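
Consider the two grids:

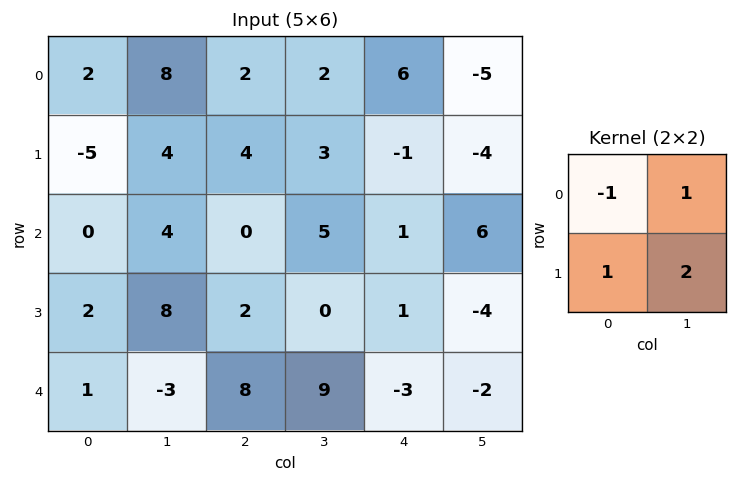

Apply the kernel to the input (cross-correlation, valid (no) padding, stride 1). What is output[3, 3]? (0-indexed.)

4

The receptive field on the input at this output position is [0 1 / 9 -3]. Elementwise product with the kernel and sum: 0·-1 + 1·1 + 9·1 + -3·2.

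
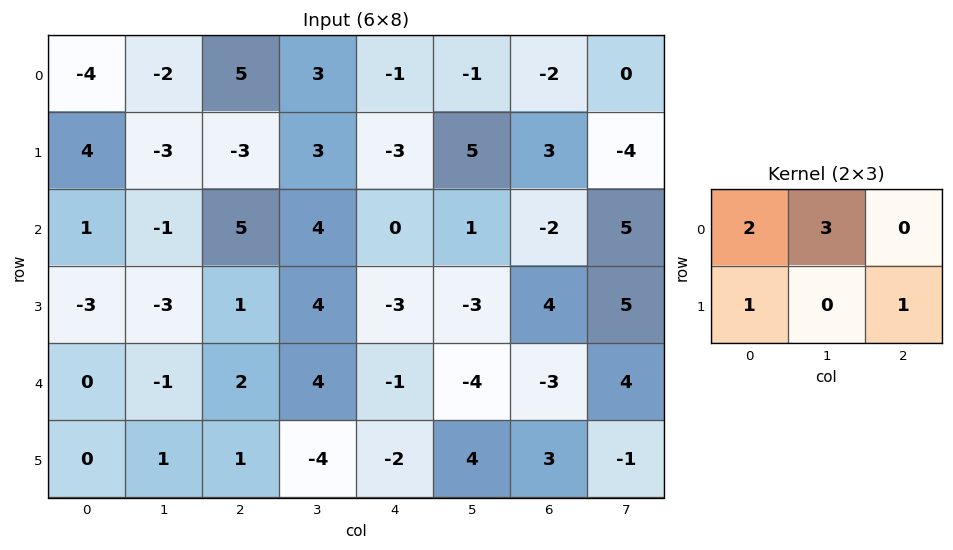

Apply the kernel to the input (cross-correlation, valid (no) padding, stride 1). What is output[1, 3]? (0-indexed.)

2

The receptive field on the input at this output position is [3 -3 5 / 4 0 1]. Elementwise product with the kernel and sum: 3·2 + -3·3 + 4·1 + 1·1.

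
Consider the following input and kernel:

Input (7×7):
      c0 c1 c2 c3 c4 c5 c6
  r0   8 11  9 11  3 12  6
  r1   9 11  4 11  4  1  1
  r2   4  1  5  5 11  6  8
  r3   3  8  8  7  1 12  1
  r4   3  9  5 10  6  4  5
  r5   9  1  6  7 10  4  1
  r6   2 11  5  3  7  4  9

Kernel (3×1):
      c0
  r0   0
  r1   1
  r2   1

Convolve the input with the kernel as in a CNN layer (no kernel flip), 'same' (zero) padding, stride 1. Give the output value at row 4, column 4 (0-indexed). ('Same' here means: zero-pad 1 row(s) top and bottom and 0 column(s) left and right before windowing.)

16

The receptive field on the zero-padded input at this output position is [1 / 6 / 10]. Elementwise product with the kernel and sum: 6·1 + 10·1.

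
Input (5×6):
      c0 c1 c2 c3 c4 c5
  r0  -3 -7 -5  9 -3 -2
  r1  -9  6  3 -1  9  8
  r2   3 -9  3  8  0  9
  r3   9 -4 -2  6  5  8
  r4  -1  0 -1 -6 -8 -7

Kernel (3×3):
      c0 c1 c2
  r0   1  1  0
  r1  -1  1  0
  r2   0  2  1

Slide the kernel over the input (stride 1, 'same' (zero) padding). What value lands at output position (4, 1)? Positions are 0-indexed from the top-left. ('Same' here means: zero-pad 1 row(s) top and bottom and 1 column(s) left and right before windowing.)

The receptive field on the zero-padded input at this output position is [9 -4 -2 / -1 0 -1 / 0 0 0]. Elementwise product with the kernel and sum: 9·1 + -4·1 + -1·-1 + 0·1 + 0·2 + 0·1.

6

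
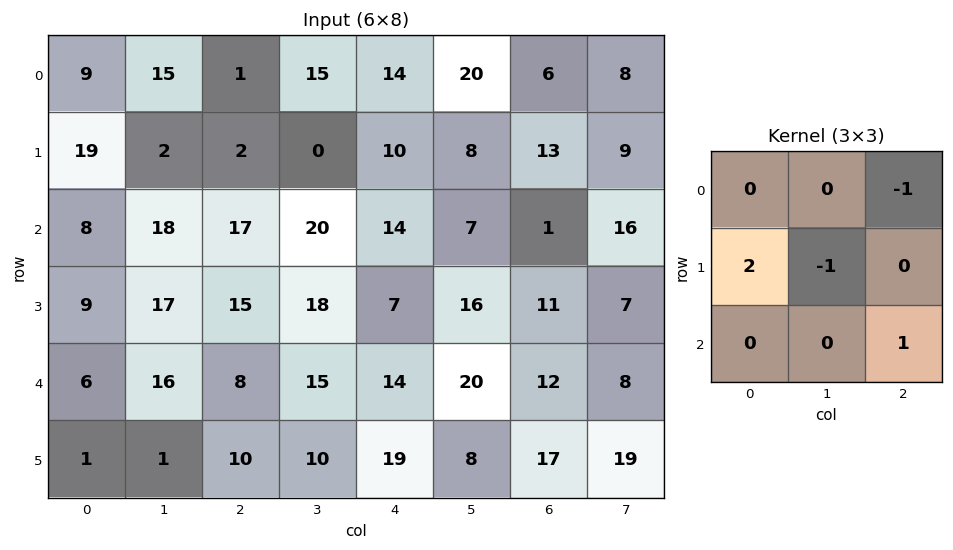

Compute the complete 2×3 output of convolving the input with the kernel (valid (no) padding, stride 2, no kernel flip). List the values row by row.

52 4 7
-8 12 9

Output[0,0]: The receptive field on the input at this output position is [9 15 1 / 19 2 2 / 8 18 17]. Elementwise product with the kernel and sum: 1·-1 + 19·2 + 2·-1 + 17·1.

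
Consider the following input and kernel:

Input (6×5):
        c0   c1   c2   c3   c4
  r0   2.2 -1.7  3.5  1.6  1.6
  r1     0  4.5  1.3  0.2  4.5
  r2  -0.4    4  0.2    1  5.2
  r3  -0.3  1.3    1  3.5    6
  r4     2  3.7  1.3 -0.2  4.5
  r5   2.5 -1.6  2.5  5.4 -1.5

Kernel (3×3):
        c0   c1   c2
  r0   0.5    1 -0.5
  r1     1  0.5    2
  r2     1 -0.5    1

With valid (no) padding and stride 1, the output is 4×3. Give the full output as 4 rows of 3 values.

0.3 12.3 17.85
5.9 13.85 14.95
7.5 13.35 19.15
12.9 6.4 9.5

Output[0,0]: The receptive field on the input at this output position is [2.2 -1.7 3.5 / 0 4.5 1.3 / -0.4 4 0.2]. Elementwise product with the kernel and sum: 2.2·0.5 + -1.7·1 + 3.5·-0.5 + 0·1 + 4.5·0.5 + 1.3·2 + -0.4·1 + 4·-0.5 + 0.2·1.
Output[0,1]: The receptive field on the input at this output position is [-1.7 3.5 1.6 / 4.5 1.3 0.2 / 4 0.2 1]. Elementwise product with the kernel and sum: -1.7·0.5 + 3.5·1 + 1.6·-0.5 + 4.5·1 + 1.3·0.5 + 0.2·2 + 4·1 + 0.2·-0.5 + 1·1.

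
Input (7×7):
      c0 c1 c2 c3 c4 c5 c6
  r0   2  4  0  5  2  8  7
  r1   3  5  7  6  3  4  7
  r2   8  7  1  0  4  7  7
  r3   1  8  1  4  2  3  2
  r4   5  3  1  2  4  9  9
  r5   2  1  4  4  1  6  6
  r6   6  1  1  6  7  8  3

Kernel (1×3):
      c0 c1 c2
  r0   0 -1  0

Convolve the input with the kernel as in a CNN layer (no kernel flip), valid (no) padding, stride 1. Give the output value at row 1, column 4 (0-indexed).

The receptive field on the input at this output position is [3 4 7]. Elementwise product with the kernel and sum: 4·-1.

-4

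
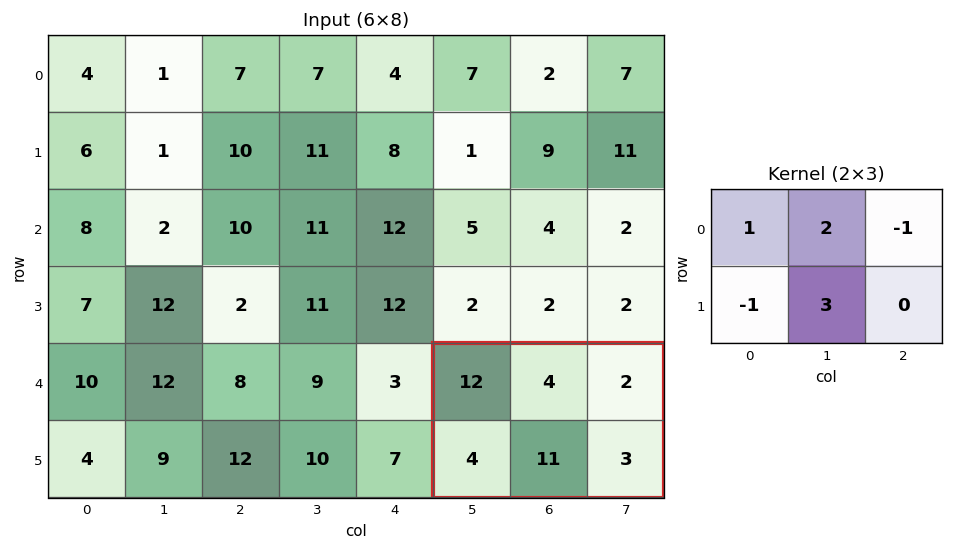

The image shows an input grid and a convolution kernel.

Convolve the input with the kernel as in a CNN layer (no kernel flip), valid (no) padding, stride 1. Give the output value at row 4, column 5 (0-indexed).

The receptive field on the input at this output position is [12 4 2 / 4 11 3]. Elementwise product with the kernel and sum: 12·1 + 4·2 + 2·-1 + 4·-1 + 11·3.

47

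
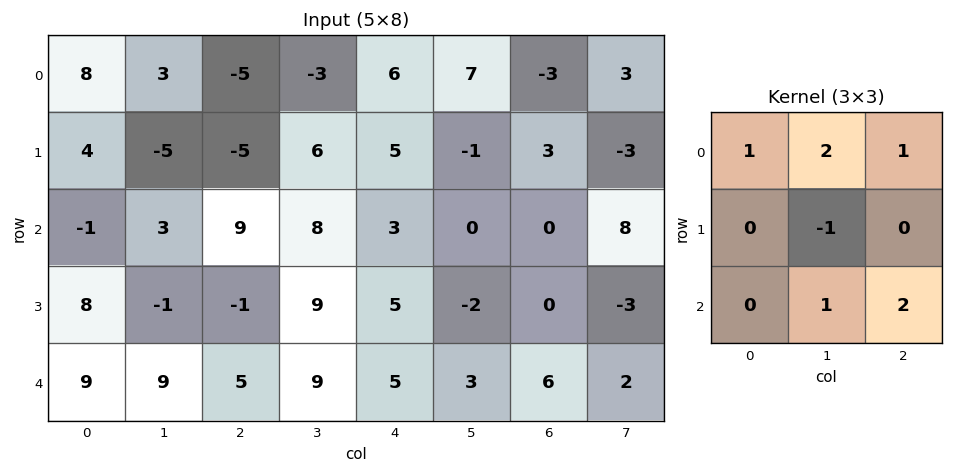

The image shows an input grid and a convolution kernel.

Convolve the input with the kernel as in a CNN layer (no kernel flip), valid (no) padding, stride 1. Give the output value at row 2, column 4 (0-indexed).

20

The receptive field on the input at this output position is [3 0 0 / 5 -2 0 / 5 3 6]. Elementwise product with the kernel and sum: 3·1 + 0·2 + 0·1 + -2·-1 + 3·1 + 6·2.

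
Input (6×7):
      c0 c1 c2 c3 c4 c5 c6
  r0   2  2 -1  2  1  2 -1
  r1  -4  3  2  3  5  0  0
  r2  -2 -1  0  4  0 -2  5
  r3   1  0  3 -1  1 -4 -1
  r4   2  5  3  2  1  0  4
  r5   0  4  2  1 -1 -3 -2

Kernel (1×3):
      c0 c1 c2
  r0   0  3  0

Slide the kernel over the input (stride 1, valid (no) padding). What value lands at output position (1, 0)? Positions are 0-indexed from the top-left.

9

The receptive field on the input at this output position is [-4 3 2]. Elementwise product with the kernel and sum: 3·3.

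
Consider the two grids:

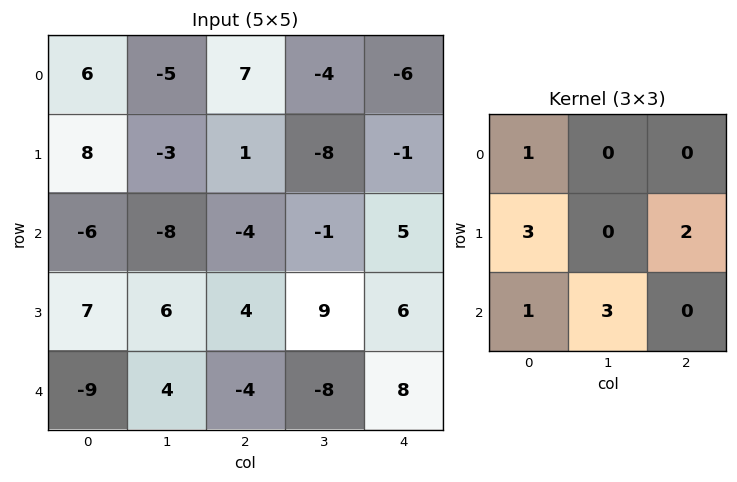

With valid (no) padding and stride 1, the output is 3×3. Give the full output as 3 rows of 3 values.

Output[0,0]: The receptive field on the input at this output position is [6 -5 7 / 8 -3 1 / -6 -8 -4]. Elementwise product with the kernel and sum: 6·1 + 8·3 + 1·2 + -6·1 + -8·3.

2 -50 1
7 -11 30
26 20 -8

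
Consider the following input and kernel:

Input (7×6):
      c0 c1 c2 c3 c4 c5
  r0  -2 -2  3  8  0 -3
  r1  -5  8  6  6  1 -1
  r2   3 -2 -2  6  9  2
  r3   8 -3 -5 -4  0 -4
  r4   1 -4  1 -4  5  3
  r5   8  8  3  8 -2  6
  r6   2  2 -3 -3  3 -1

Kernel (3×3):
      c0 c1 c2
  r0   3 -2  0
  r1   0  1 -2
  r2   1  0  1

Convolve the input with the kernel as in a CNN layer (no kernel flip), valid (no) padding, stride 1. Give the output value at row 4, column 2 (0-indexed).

23

The receptive field on the input at this output position is [1 -4 5 / 3 8 -2 / -3 -3 3]. Elementwise product with the kernel and sum: 1·3 + -4·-2 + 8·1 + -2·-2 + -3·1 + 3·1.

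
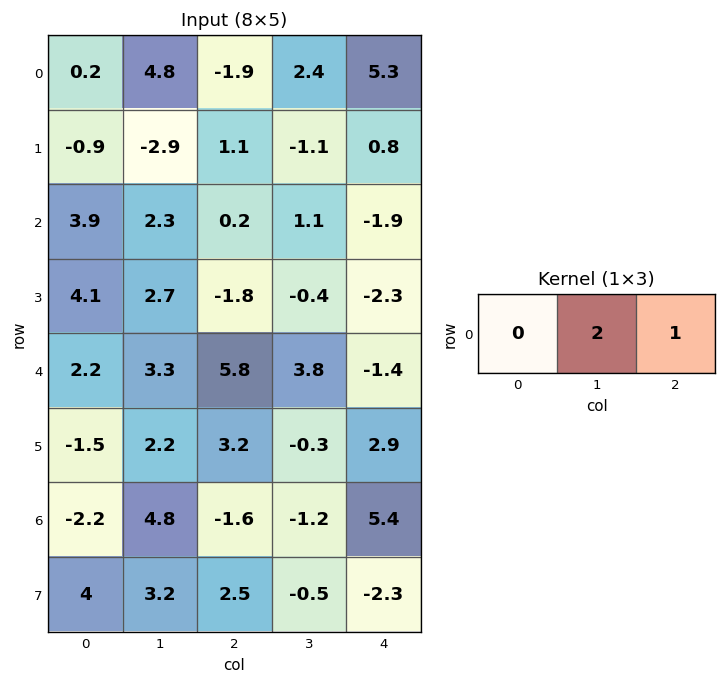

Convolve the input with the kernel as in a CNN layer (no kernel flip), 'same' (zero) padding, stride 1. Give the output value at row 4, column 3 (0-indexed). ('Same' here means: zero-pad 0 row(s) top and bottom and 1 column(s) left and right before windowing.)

The receptive field on the zero-padded input at this output position is [5.8 3.8 -1.4]. Elementwise product with the kernel and sum: 3.8·2 + -1.4·1.

6.2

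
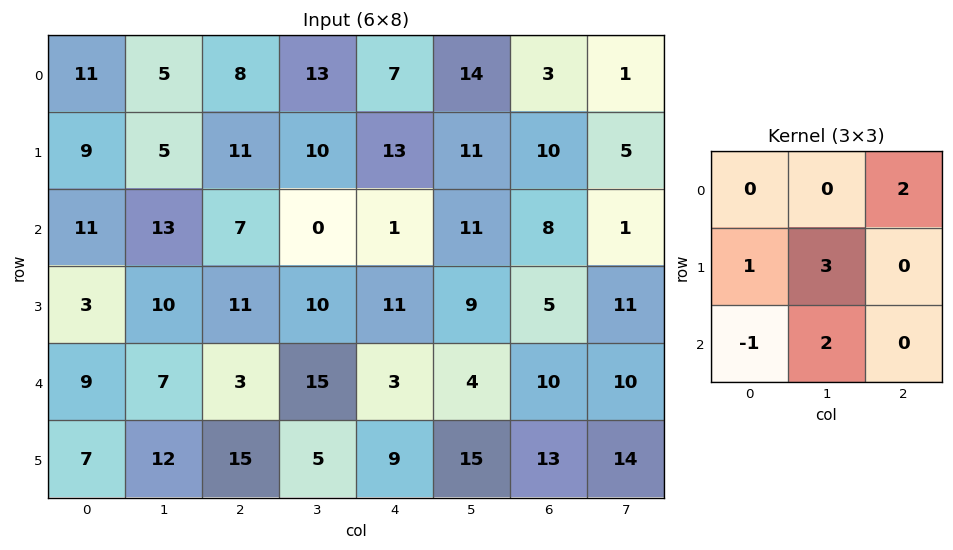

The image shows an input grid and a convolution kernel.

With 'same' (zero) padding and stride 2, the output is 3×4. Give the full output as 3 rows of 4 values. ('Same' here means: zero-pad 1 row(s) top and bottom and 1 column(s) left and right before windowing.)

51 46 50 32
49 66 37 46
61 54 55 67

Output[0,0]: The receptive field on the zero-padded input at this output position is [0 0 0 / 0 11 5 / 0 9 5]. Elementwise product with the kernel and sum: 0·2 + 0·1 + 11·3 + 0·-1 + 9·2.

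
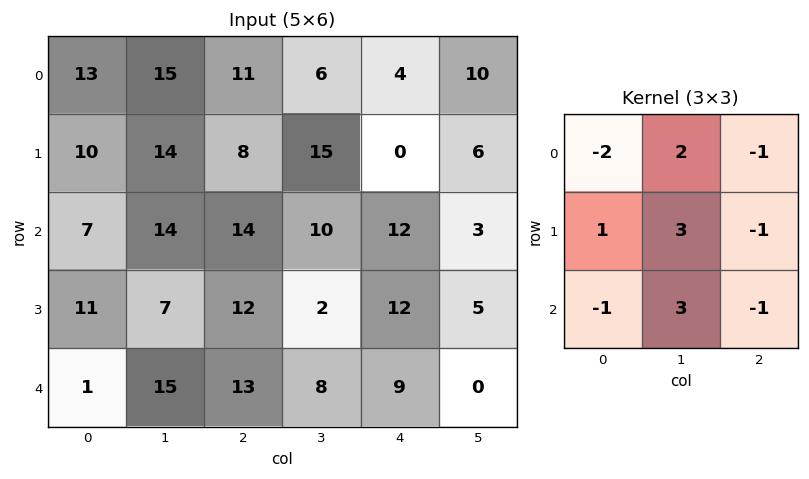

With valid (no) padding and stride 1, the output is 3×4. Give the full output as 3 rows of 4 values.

Output[0,0]: The receptive field on the input at this output position is [13 15 11 / 10 14 8 / 7 14 14]. Elementwise product with the kernel and sum: 13·-2 + 15·2 + 11·-1 + 10·1 + 14·3 + 8·-1 + 7·-1 + 14·3 + 14·-1.
Output[0,1]: The receptive field on the input at this output position is [15 11 6 / 14 8 15 / 14 14 10]. Elementwise product with the kernel and sum: 15·-2 + 11·2 + 6·-1 + 14·1 + 8·3 + 15·-1 + 14·-1 + 14·3 + 10·-1.

58 27 43 18
33 46 28 36
51 47 -12 53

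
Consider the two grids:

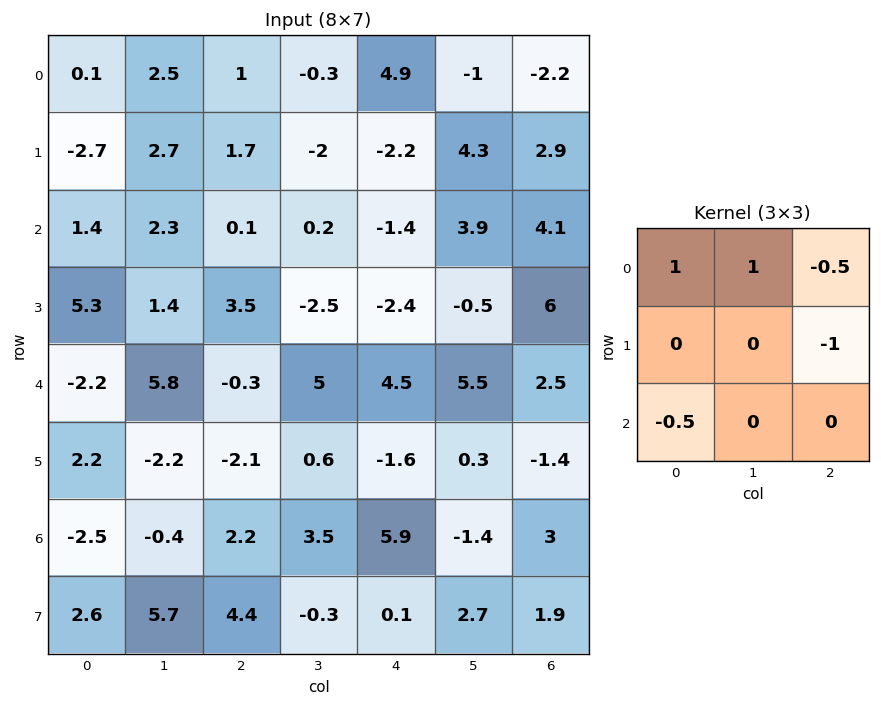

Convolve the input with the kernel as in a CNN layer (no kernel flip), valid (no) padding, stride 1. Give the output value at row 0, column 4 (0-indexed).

2.8

The receptive field on the input at this output position is [4.9 -1 -2.2 / -2.2 4.3 2.9 / -1.4 3.9 4.1]. Elementwise product with the kernel and sum: 4.9·1 + -1·1 + -2.2·-0.5 + 2.9·-1 + -1.4·-0.5.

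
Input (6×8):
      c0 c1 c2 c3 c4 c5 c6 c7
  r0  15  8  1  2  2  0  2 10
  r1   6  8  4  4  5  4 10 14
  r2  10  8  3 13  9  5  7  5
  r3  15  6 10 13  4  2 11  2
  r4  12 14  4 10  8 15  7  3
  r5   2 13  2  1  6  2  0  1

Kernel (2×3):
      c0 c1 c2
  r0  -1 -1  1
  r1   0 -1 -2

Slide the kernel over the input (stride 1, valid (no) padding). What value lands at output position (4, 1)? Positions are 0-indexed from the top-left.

The receptive field on the input at this output position is [14 4 10 / 13 2 1]. Elementwise product with the kernel and sum: 14·-1 + 4·-1 + 10·1 + 2·-1 + 1·-2.

-12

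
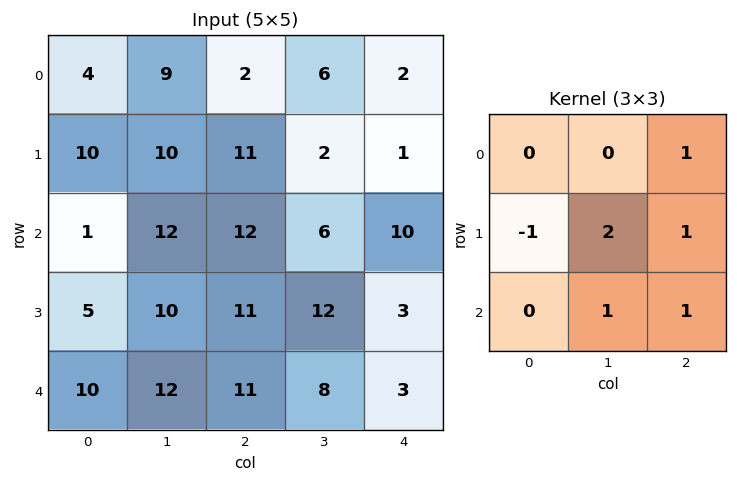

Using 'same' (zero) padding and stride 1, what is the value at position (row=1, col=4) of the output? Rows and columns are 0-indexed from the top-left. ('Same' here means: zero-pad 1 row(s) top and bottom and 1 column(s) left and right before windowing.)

10

The receptive field on the zero-padded input at this output position is [6 2 0 / 2 1 0 / 6 10 0]. Elementwise product with the kernel and sum: 0·1 + 2·-1 + 1·2 + 0·1 + 10·1 + 0·1.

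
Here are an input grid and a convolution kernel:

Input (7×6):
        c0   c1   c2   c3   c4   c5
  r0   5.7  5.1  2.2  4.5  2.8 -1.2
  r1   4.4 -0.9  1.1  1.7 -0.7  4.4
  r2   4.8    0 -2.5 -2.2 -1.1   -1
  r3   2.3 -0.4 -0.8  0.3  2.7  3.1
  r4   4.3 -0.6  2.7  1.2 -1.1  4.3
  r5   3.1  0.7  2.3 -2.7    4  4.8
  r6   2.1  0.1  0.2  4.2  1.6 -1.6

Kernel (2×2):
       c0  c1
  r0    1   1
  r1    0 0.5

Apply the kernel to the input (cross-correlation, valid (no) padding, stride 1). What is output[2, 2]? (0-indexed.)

-4.55

The receptive field on the input at this output position is [-2.5 -2.2 / -0.8 0.3]. Elementwise product with the kernel and sum: -2.5·1 + -2.2·1 + 0.3·0.5.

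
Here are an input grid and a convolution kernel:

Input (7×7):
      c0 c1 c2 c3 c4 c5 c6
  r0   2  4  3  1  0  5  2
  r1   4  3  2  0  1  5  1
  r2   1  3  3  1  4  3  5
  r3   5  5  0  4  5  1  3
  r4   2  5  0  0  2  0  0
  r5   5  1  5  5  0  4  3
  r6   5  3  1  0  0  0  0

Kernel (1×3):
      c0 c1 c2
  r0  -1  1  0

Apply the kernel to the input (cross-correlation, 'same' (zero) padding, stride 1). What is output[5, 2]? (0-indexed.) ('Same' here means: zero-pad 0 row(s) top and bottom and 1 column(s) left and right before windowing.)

4

The receptive field on the zero-padded input at this output position is [1 5 5]. Elementwise product with the kernel and sum: 1·-1 + 5·1.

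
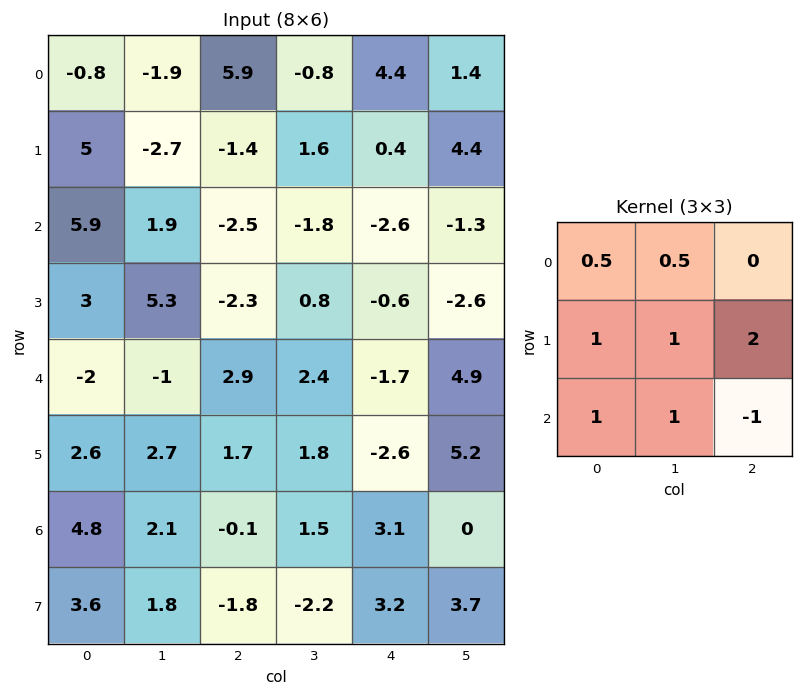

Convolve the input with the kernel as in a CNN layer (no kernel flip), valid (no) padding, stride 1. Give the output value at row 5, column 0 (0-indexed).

The receptive field on the input at this output position is [2.6 2.7 1.7 / 4.8 2.1 -0.1 / 3.6 1.8 -1.8]. Elementwise product with the kernel and sum: 2.6·0.5 + 2.7·0.5 + 4.8·1 + 2.1·1 + -0.1·2 + 3.6·1 + 1.8·1 + -1.8·-1.

16.55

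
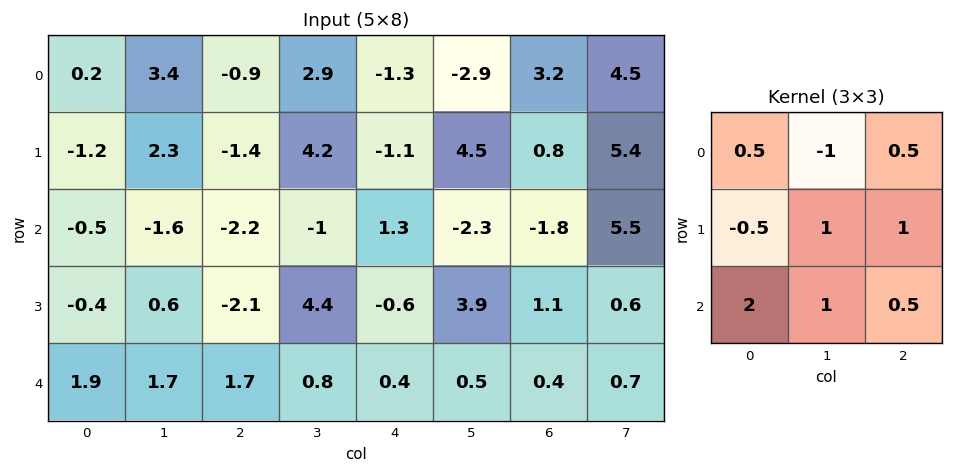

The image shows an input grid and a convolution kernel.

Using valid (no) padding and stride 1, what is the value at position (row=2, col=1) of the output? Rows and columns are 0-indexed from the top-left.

8.4

The receptive field on the input at this output position is [-1.6 -2.2 -1 / 0.6 -2.1 4.4 / 1.7 1.7 0.8]. Elementwise product with the kernel and sum: -1.6·0.5 + -2.2·-1 + -1·0.5 + 0.6·-0.5 + -2.1·1 + 4.4·1 + 1.7·2 + 1.7·1 + 0.8·0.5.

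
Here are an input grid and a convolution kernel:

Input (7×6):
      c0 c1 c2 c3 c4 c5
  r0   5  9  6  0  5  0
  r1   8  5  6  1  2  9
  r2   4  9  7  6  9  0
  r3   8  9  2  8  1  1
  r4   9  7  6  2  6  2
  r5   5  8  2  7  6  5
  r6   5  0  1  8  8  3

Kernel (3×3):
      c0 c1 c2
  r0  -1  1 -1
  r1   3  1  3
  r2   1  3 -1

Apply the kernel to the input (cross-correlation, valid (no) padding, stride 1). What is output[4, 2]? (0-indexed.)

The receptive field on the input at this output position is [6 2 6 / 2 7 6 / 1 8 8]. Elementwise product with the kernel and sum: 6·-1 + 2·1 + 6·-1 + 2·3 + 7·1 + 6·3 + 1·1 + 8·3 + 8·-1.

38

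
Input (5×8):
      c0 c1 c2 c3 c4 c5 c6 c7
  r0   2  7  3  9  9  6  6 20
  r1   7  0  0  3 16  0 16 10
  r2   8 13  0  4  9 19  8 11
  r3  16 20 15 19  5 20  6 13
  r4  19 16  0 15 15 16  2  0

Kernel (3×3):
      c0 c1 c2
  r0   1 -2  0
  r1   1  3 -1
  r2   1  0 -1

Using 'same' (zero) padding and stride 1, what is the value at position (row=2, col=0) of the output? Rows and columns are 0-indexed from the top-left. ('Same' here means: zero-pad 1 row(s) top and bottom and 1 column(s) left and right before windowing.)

-23

The receptive field on the zero-padded input at this output position is [0 7 0 / 0 8 13 / 0 16 20]. Elementwise product with the kernel and sum: 0·1 + 7·-2 + 0·1 + 8·3 + 13·-1 + 0·1 + 20·-1.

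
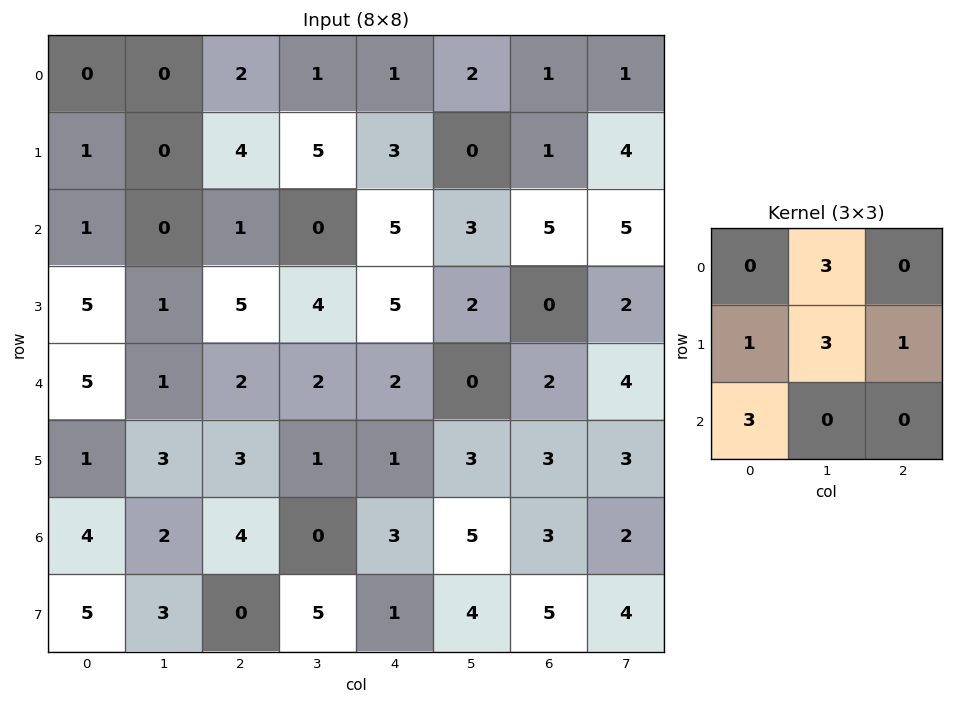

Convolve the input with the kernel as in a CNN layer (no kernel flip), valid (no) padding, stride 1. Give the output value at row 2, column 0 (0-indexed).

28

The receptive field on the input at this output position is [1 0 1 / 5 1 5 / 5 1 2]. Elementwise product with the kernel and sum: 0·3 + 5·1 + 1·3 + 5·1 + 5·3.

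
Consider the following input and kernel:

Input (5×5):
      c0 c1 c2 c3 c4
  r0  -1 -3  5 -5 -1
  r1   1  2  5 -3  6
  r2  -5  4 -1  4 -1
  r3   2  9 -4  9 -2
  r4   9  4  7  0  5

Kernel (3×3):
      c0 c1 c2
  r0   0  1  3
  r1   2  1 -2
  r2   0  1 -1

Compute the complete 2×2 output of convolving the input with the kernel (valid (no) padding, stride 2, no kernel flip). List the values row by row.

11 -8
19 1

Output[0,0]: The receptive field on the input at this output position is [-1 -3 5 / 1 2 5 / -5 4 -1]. Elementwise product with the kernel and sum: -3·1 + 5·3 + 1·2 + 2·1 + 5·-2 + 4·1 + -1·-1.
Output[0,1]: The receptive field on the input at this output position is [5 -5 -1 / 5 -3 6 / -1 4 -1]. Elementwise product with the kernel and sum: -5·1 + -1·3 + 5·2 + -3·1 + 6·-2 + 4·1 + -1·-1.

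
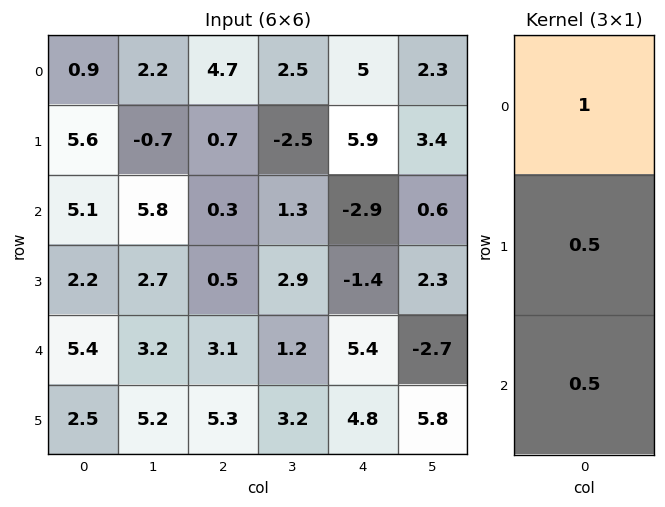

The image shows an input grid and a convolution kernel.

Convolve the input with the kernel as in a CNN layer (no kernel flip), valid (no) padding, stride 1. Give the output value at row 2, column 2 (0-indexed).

The receptive field on the input at this output position is [0.3 / 0.5 / 3.1]. Elementwise product with the kernel and sum: 0.3·1 + 0.5·0.5 + 3.1·0.5.

2.1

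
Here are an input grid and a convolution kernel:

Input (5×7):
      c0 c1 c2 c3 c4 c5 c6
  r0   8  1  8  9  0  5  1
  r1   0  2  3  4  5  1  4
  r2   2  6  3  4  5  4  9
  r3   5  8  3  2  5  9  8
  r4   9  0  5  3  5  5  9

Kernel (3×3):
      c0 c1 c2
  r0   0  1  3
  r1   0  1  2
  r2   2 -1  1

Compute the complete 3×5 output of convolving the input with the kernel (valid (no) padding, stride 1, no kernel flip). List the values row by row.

Output[0,0]: The receptive field on the input at this output position is [8 1 8 / 0 2 3 / 2 6 3]. Elementwise product with the kernel and sum: 1·1 + 8·3 + 2·1 + 3·2 + 2·2 + 6·-1 + 3·1.
Output[0,1]: The receptive field on the input at this output position is [1 8 9 / 2 3 4 / 6 3 4]. Elementwise product with the kernel and sum: 8·1 + 9·3 + 3·1 + 4·2 + 6·2 + 3·-1 + 4·1.

34 59 30 29 32
28 41 42 29 44
52 20 43 46 70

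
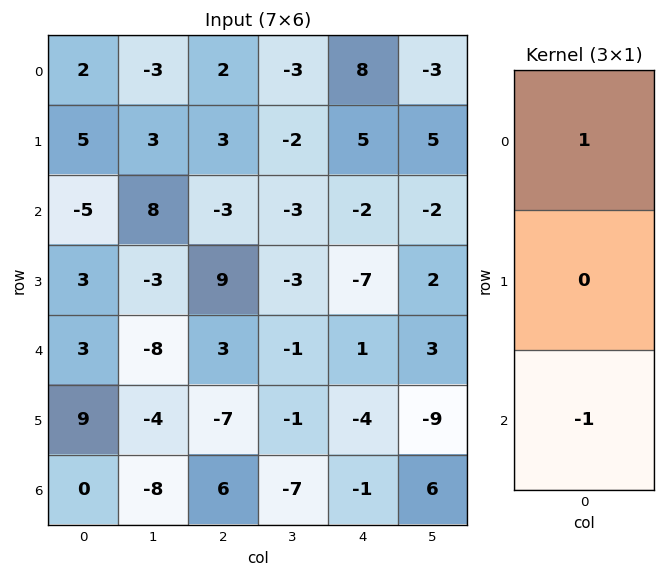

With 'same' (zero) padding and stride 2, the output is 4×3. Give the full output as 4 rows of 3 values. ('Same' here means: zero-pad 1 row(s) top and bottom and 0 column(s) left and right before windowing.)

Output[0,0]: The receptive field on the zero-padded input at this output position is [0 / 2 / 5]. Elementwise product with the kernel and sum: 0·1 + 5·-1.
Output[0,1]: The receptive field on the zero-padded input at this output position is [0 / 2 / 3]. Elementwise product with the kernel and sum: 0·1 + 3·-1.

-5 -3 -5
2 -6 12
-6 16 -3
9 -7 -4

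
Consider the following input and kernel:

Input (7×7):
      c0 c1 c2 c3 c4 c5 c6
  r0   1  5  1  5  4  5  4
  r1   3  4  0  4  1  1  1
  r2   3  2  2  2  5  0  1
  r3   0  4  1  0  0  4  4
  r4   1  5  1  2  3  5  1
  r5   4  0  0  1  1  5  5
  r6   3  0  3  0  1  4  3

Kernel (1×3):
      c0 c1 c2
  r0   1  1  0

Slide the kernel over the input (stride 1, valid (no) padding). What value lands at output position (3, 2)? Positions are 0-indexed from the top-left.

1

The receptive field on the input at this output position is [1 0 0]. Elementwise product with the kernel and sum: 1·1 + 0·1.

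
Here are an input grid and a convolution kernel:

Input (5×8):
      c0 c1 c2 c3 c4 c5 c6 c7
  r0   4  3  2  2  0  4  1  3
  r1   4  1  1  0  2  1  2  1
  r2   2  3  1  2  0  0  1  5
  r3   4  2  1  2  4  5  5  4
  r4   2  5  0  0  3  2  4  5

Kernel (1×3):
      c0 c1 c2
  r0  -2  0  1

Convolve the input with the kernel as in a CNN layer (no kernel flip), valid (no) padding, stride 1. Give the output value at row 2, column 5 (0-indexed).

The receptive field on the input at this output position is [0 1 5]. Elementwise product with the kernel and sum: 0·-2 + 5·1.

5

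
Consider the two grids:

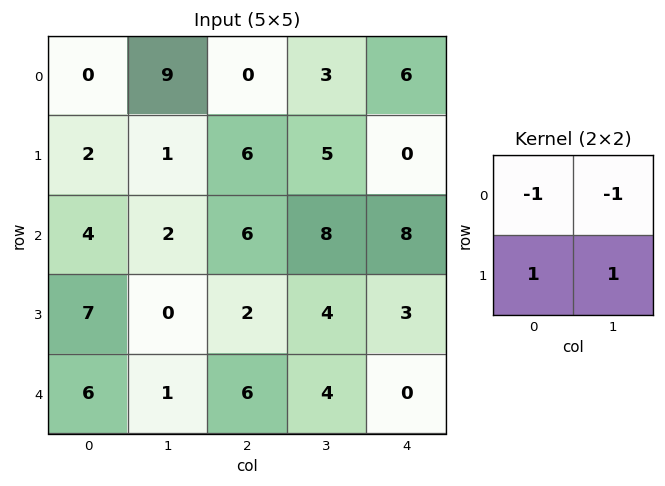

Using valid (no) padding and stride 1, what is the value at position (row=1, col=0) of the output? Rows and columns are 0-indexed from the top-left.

The receptive field on the input at this output position is [2 1 / 4 2]. Elementwise product with the kernel and sum: 2·-1 + 1·-1 + 4·1 + 2·1.

3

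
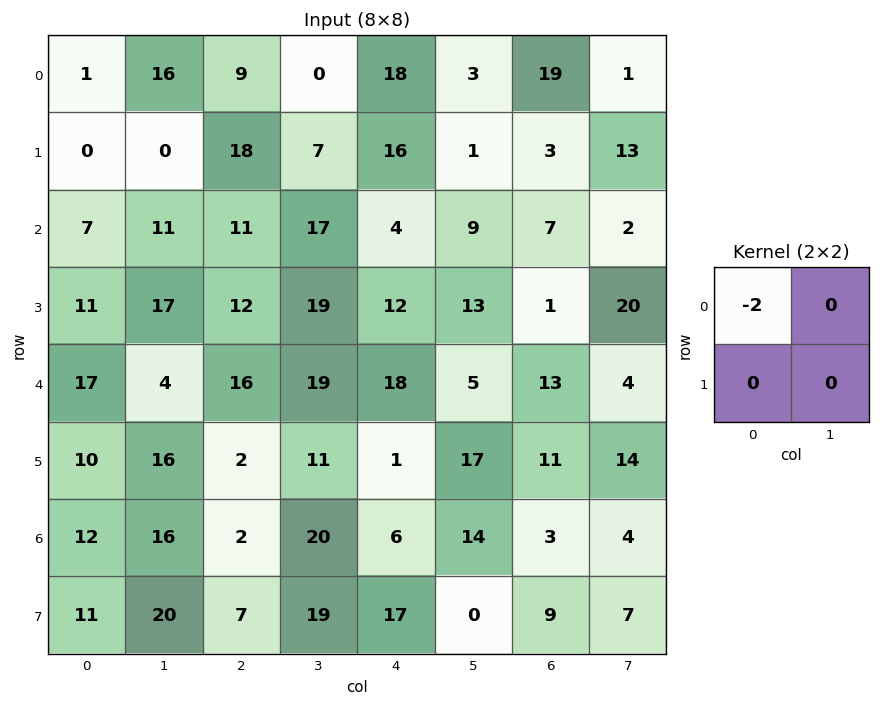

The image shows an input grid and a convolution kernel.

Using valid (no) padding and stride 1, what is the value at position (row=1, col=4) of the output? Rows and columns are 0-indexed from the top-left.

The receptive field on the input at this output position is [16 1 / 4 9]. Elementwise product with the kernel and sum: 16·-2.

-32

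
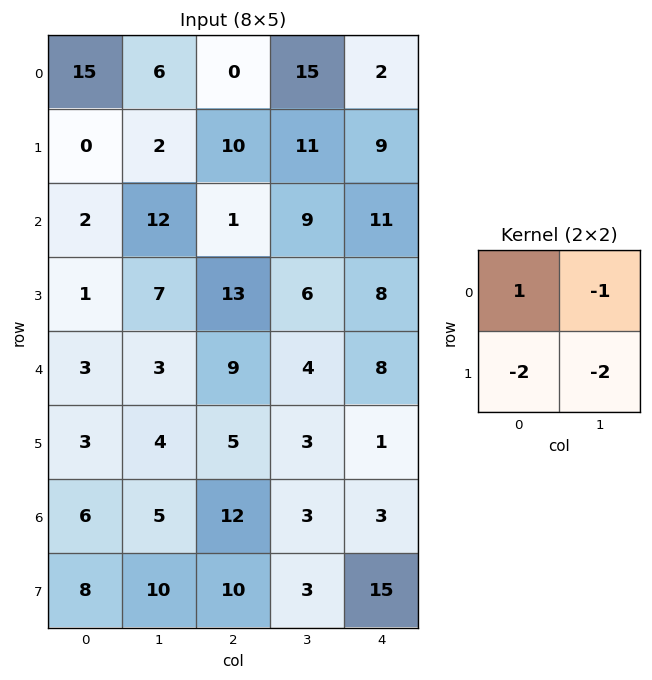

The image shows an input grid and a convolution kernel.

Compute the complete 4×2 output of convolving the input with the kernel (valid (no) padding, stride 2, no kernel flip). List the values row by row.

5 -57
-26 -46
-14 -11
-35 -17

Output[0,0]: The receptive field on the input at this output position is [15 6 / 0 2]. Elementwise product with the kernel and sum: 15·1 + 6·-1 + 0·-2 + 2·-2.
Output[0,1]: The receptive field on the input at this output position is [0 15 / 10 11]. Elementwise product with the kernel and sum: 0·1 + 15·-1 + 10·-2 + 11·-2.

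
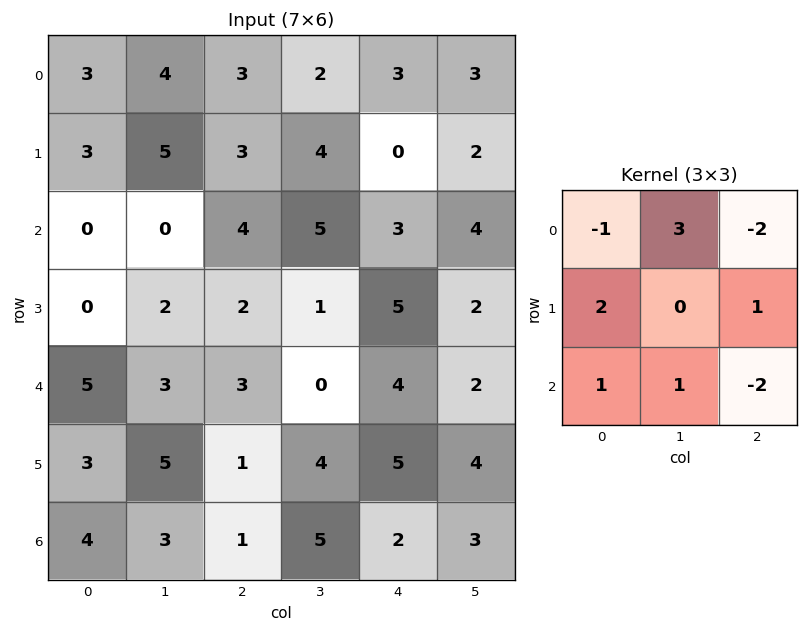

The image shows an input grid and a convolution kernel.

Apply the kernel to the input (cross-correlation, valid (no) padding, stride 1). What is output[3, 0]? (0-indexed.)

21

The receptive field on the input at this output position is [0 2 2 / 5 3 3 / 3 5 1]. Elementwise product with the kernel and sum: 0·-1 + 2·3 + 2·-2 + 5·2 + 3·1 + 3·1 + 5·1 + 1·-2.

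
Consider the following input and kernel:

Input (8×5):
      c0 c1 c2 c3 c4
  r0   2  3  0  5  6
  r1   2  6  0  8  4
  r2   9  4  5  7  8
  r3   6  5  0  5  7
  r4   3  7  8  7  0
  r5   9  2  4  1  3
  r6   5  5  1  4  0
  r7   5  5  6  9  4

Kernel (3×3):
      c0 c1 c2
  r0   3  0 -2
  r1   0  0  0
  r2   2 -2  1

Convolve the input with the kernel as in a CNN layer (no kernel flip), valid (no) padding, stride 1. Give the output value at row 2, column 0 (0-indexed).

17

The receptive field on the input at this output position is [9 4 5 / 6 5 0 / 3 7 8]. Elementwise product with the kernel and sum: 9·3 + 5·-2 + 3·2 + 7·-2 + 8·1.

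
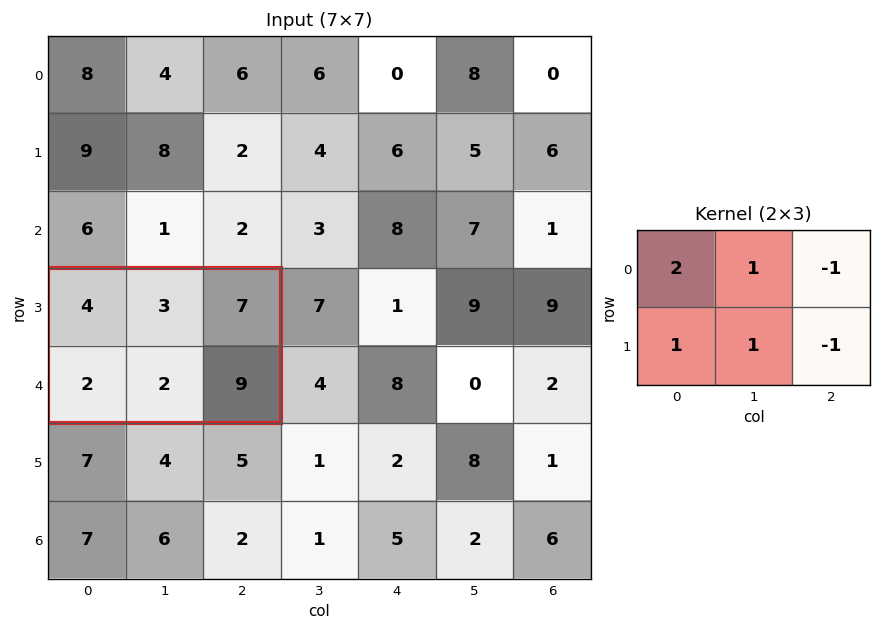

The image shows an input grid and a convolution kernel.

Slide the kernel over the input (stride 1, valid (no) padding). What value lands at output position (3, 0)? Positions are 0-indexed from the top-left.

The receptive field on the input at this output position is [4 3 7 / 2 2 9]. Elementwise product with the kernel and sum: 4·2 + 3·1 + 7·-1 + 2·1 + 2·1 + 9·-1.

-1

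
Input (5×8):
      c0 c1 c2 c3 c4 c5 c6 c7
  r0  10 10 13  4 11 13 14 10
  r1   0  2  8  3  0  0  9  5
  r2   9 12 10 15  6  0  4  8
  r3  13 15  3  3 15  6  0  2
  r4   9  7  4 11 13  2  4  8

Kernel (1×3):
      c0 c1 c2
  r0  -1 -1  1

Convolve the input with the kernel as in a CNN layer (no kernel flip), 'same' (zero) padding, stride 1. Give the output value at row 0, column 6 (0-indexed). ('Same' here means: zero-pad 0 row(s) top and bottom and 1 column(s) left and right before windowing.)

-17

The receptive field on the zero-padded input at this output position is [13 14 10]. Elementwise product with the kernel and sum: 13·-1 + 14·-1 + 10·1.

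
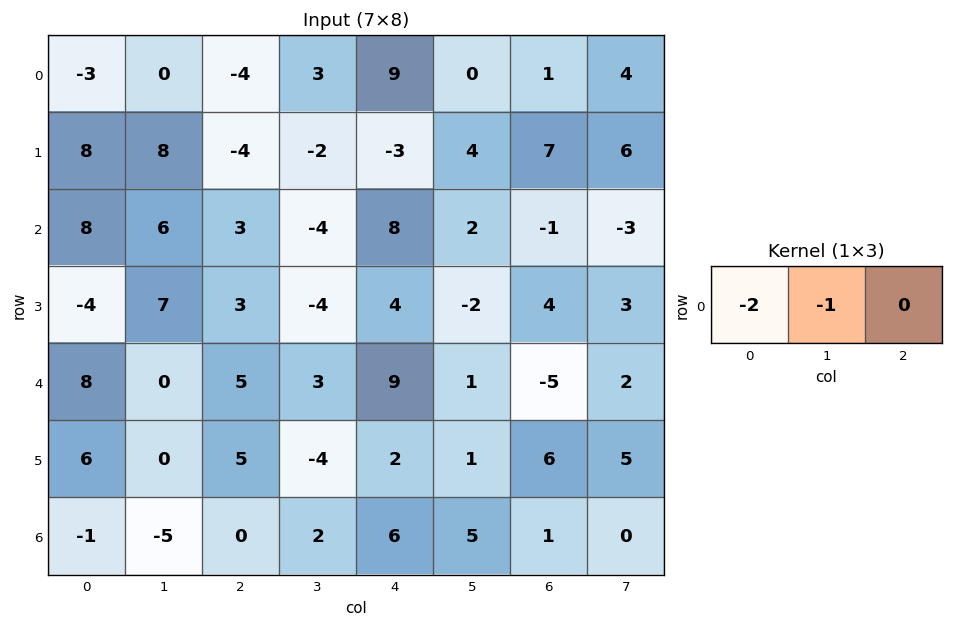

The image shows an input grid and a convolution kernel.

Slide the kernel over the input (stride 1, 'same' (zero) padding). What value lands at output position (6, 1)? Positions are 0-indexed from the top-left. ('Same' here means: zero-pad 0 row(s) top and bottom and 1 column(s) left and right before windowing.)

7

The receptive field on the zero-padded input at this output position is [-1 -5 0]. Elementwise product with the kernel and sum: -1·-2 + -5·-1.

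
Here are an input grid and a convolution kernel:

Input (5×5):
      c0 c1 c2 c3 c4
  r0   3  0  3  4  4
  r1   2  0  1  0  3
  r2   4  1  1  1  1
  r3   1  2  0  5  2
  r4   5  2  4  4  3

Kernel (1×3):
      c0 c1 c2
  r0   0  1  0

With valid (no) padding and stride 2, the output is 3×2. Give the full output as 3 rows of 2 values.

Output[0,0]: The receptive field on the input at this output position is [3 0 3]. Elementwise product with the kernel and sum: 0·1.

0 4
1 1
2 4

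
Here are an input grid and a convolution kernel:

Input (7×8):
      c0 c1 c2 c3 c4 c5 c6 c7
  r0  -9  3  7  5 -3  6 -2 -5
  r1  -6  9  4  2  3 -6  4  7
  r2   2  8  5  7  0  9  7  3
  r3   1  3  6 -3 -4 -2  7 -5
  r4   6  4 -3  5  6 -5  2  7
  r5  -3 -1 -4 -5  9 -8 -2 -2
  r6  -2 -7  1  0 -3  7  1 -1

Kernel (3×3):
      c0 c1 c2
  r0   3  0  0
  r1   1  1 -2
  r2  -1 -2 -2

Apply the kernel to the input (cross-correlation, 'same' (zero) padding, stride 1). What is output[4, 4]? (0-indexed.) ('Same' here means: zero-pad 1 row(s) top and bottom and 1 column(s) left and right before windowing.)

15

The receptive field on the zero-padded input at this output position is [-3 -4 -2 / 5 6 -5 / -5 9 -8]. Elementwise product with the kernel and sum: -3·3 + 5·1 + 6·1 + -5·-2 + -5·-1 + 9·-2 + -8·-2.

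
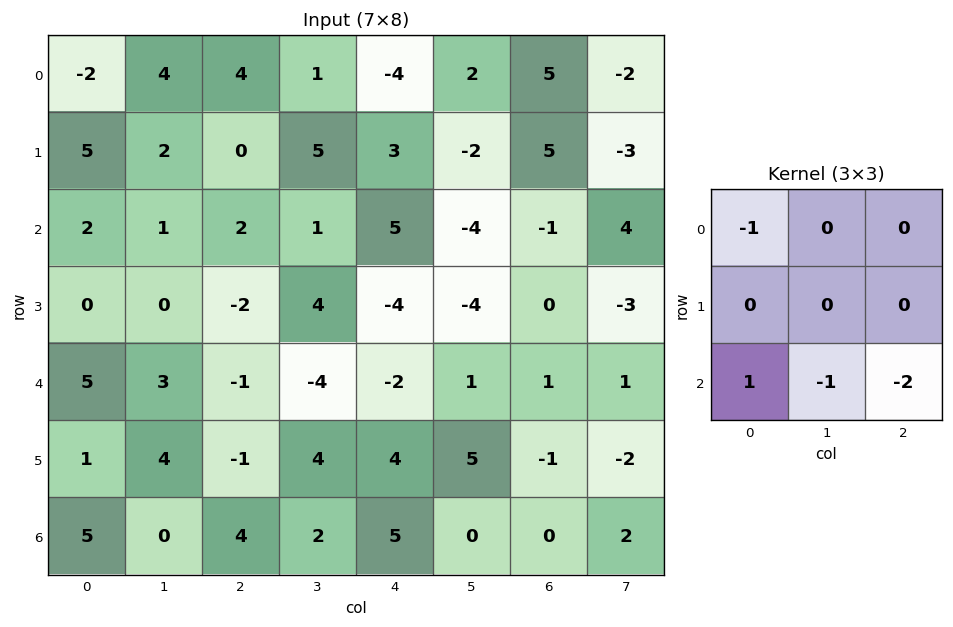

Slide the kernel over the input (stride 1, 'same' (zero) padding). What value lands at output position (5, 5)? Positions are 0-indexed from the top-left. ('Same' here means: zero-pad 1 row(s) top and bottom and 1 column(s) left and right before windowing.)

The receptive field on the zero-padded input at this output position is [-2 1 1 / 4 5 -1 / 5 0 0]. Elementwise product with the kernel and sum: -2·-1 + 5·1 + 0·-1 + 0·-2.

7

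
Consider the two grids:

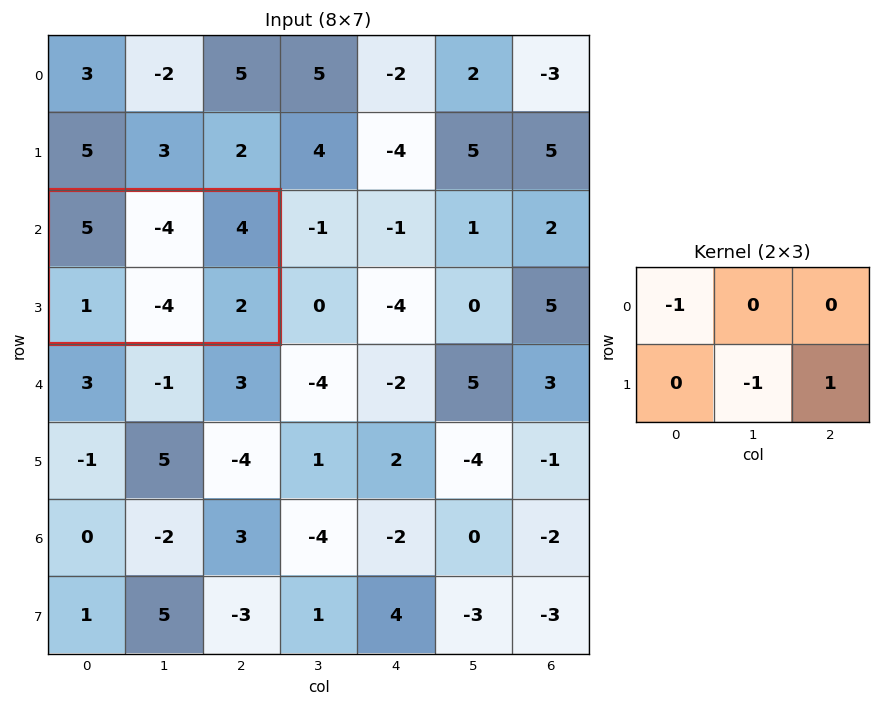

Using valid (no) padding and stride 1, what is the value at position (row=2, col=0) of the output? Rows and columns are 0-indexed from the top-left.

1

The receptive field on the input at this output position is [5 -4 4 / 1 -4 2]. Elementwise product with the kernel and sum: 5·-1 + -4·-1 + 2·1.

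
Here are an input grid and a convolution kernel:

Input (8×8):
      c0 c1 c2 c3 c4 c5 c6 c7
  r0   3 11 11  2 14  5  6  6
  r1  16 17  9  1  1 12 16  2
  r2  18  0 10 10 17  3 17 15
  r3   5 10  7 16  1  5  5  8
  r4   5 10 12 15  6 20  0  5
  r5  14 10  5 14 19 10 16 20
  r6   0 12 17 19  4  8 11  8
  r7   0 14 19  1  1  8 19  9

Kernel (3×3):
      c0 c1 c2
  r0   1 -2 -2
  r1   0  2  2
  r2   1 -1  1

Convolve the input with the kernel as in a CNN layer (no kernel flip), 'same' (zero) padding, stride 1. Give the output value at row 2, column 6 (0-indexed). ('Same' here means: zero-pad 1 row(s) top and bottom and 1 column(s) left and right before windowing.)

The receptive field on the zero-padded input at this output position is [12 16 2 / 3 17 15 / 5 5 8]. Elementwise product with the kernel and sum: 12·1 + 16·-2 + 2·-2 + 17·2 + 15·2 + 5·1 + 5·-1 + 8·1.

48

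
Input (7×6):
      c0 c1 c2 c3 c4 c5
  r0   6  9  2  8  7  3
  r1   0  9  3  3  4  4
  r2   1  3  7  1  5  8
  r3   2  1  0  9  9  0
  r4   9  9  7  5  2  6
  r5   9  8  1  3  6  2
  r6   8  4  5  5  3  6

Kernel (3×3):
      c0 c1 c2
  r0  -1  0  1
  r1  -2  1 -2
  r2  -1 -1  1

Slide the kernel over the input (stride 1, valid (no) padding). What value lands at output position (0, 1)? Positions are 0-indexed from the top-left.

-31

The receptive field on the input at this output position is [9 2 8 / 9 3 3 / 3 7 1]. Elementwise product with the kernel and sum: 9·-1 + 8·1 + 9·-2 + 3·1 + 3·-2 + 3·-1 + 7·-1 + 1·1.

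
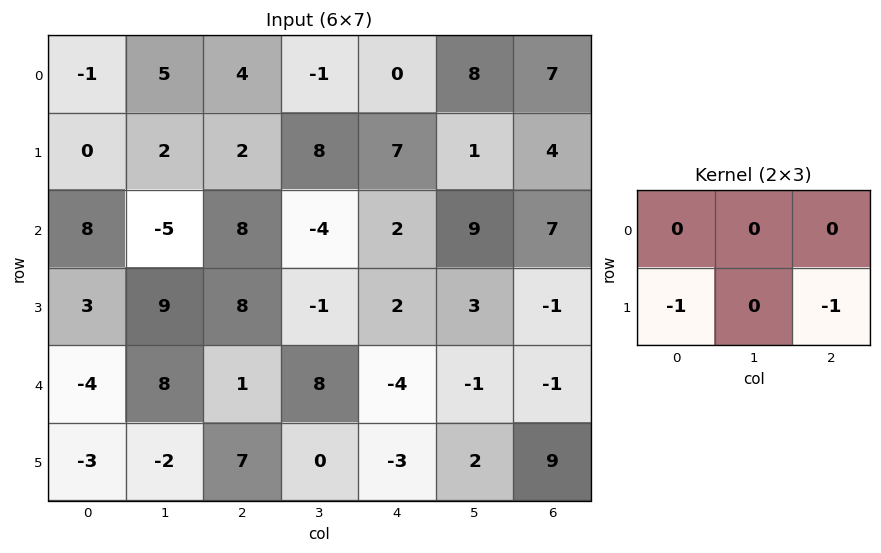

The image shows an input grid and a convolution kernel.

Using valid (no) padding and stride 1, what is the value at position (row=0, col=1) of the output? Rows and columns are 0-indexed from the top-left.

The receptive field on the input at this output position is [5 4 -1 / 2 2 8]. Elementwise product with the kernel and sum: 2·-1 + 8·-1.

-10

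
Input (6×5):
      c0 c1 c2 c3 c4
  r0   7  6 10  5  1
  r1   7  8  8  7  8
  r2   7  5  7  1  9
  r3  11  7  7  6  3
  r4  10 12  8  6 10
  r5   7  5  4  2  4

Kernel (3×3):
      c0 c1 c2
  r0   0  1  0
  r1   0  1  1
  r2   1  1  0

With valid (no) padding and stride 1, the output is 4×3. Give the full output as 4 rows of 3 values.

Output[0,0]: The receptive field on the input at this output position is [7 6 10 / 7 8 8 / 7 5 7]. Elementwise product with the kernel and sum: 6·1 + 8·1 + 8·1 + 7·1 + 5·1.

34 37 28
38 30 30
41 40 24
39 30 28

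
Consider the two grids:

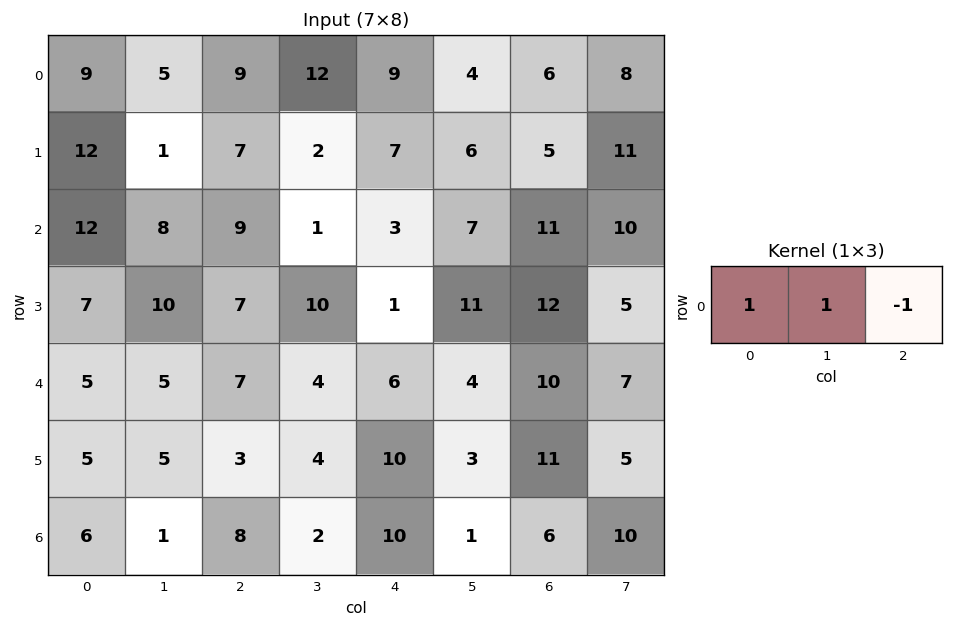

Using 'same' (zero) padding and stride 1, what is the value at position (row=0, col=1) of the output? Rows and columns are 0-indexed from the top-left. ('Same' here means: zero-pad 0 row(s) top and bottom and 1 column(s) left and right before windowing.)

5

The receptive field on the zero-padded input at this output position is [9 5 9]. Elementwise product with the kernel and sum: 9·1 + 5·1 + 9·-1.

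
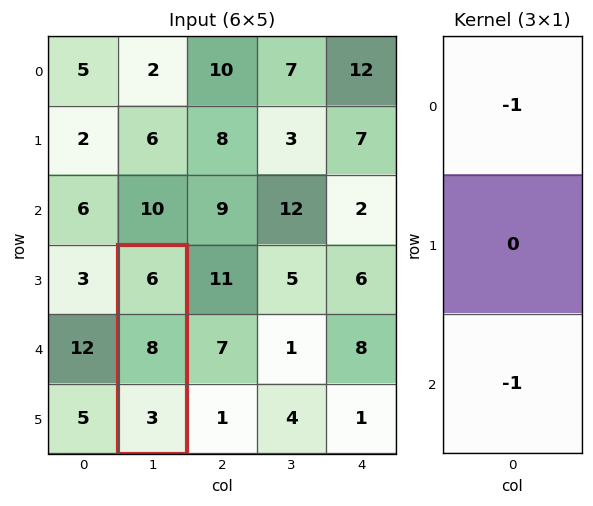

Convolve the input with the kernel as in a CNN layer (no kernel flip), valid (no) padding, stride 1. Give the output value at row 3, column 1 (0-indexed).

-9

The receptive field on the input at this output position is [6 / 8 / 3]. Elementwise product with the kernel and sum: 6·-1 + 3·-1.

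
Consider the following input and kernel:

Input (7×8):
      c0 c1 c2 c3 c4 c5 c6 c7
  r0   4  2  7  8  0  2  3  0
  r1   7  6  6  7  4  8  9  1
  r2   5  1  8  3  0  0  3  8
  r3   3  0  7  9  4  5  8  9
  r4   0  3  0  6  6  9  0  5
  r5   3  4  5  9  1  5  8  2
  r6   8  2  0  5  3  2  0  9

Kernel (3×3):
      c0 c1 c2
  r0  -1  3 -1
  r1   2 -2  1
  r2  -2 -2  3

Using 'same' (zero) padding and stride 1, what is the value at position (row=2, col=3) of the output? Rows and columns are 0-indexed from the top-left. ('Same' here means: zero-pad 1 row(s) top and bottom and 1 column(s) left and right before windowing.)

1

The receptive field on the zero-padded input at this output position is [6 7 4 / 8 3 0 / 7 9 4]. Elementwise product with the kernel and sum: 6·-1 + 7·3 + 4·-1 + 8·2 + 3·-2 + 0·1 + 7·-2 + 9·-2 + 4·3.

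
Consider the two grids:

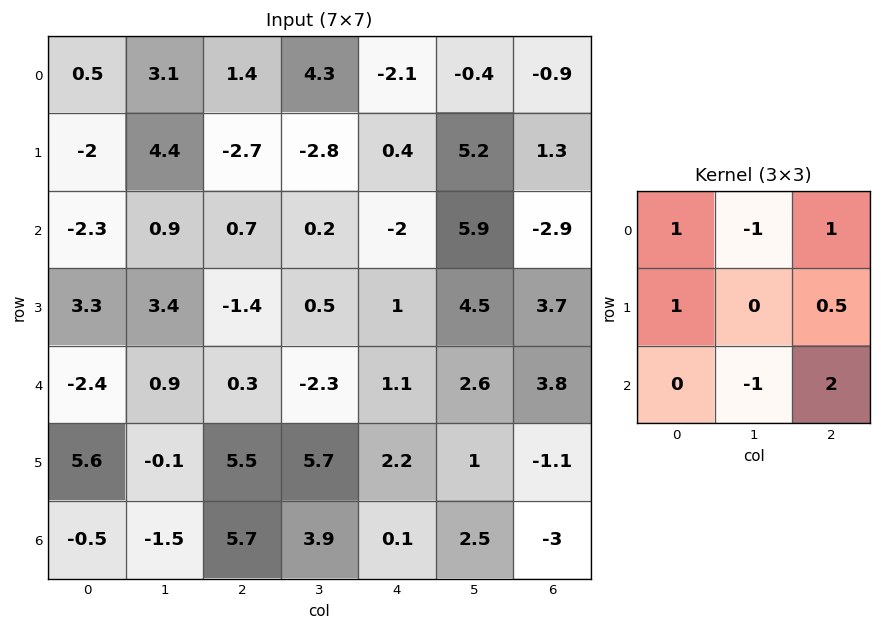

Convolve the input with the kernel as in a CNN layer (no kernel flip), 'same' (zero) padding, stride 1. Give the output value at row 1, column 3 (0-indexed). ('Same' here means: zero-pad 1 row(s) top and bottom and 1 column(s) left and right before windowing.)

-11.7

The receptive field on the zero-padded input at this output position is [1.4 4.3 -2.1 / -2.7 -2.8 0.4 / 0.7 0.2 -2]. Elementwise product with the kernel and sum: 1.4·1 + 4.3·-1 + -2.1·1 + -2.7·1 + 0.4·0.5 + 0.2·-1 + -2·2.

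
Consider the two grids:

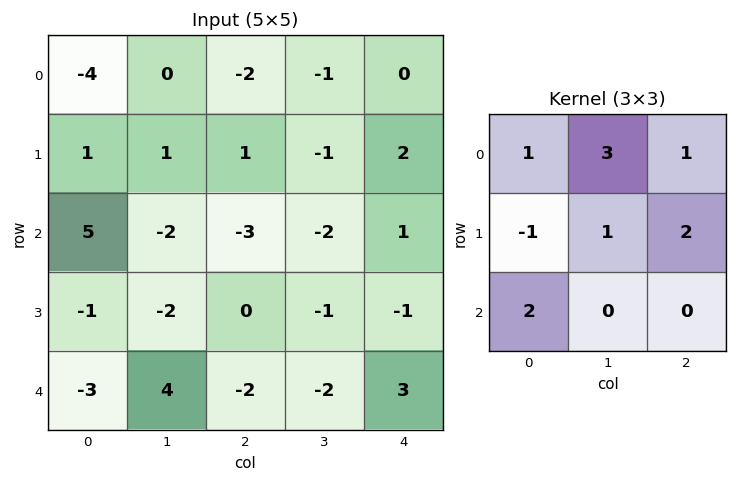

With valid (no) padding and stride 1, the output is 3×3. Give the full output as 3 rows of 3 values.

6 -13 -9
-10 -6 3
-11 -5 -15

Output[0,0]: The receptive field on the input at this output position is [-4 0 -2 / 1 1 1 / 5 -2 -3]. Elementwise product with the kernel and sum: -4·1 + 0·3 + -2·1 + 1·-1 + 1·1 + 1·2 + 5·2.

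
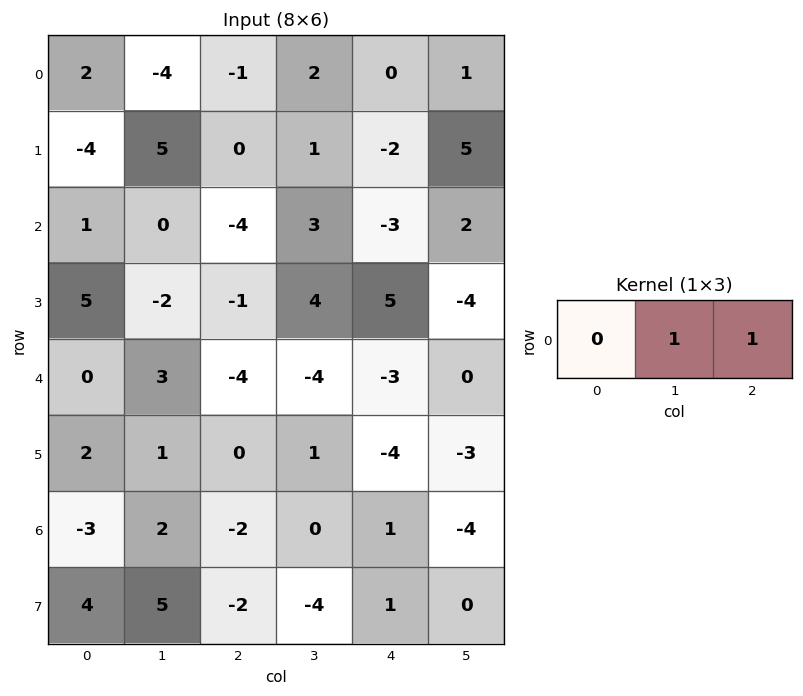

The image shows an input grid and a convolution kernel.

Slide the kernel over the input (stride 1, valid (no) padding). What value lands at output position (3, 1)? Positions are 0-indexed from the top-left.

3

The receptive field on the input at this output position is [-2 -1 4]. Elementwise product with the kernel and sum: -1·1 + 4·1.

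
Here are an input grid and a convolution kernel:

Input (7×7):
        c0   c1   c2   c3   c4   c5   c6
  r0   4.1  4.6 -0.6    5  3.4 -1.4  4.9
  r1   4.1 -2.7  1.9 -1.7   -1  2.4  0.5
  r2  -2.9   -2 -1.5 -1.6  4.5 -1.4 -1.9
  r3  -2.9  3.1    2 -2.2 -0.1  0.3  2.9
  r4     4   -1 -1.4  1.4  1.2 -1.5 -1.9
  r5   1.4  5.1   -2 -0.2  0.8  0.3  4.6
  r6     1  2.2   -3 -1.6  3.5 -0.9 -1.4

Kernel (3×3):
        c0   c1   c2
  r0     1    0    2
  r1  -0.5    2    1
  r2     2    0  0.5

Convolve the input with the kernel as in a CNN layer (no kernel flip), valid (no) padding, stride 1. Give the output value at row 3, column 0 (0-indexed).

The receptive field on the input at this output position is [-2.9 3.1 2 / 4 -1 -1.4 / 1.4 5.1 -2]. Elementwise product with the kernel and sum: -2.9·1 + 2·2 + 4·-0.5 + -1·2 + -1.4·1 + 1.4·2 + -2·0.5.

-2.5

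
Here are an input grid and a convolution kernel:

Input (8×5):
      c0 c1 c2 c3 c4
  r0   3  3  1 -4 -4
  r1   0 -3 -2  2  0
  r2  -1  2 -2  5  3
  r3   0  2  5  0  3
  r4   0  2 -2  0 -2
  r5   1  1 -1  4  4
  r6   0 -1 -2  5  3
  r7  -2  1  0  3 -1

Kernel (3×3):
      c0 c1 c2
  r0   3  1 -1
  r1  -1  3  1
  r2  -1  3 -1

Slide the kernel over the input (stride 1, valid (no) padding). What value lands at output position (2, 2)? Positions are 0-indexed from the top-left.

The receptive field on the input at this output position is [-2 5 3 / 5 0 3 / -2 0 -2]. Elementwise product with the kernel and sum: -2·3 + 5·1 + 3·-1 + 5·-1 + 0·3 + 3·1 + -2·-1 + 0·3 + -2·-1.

-2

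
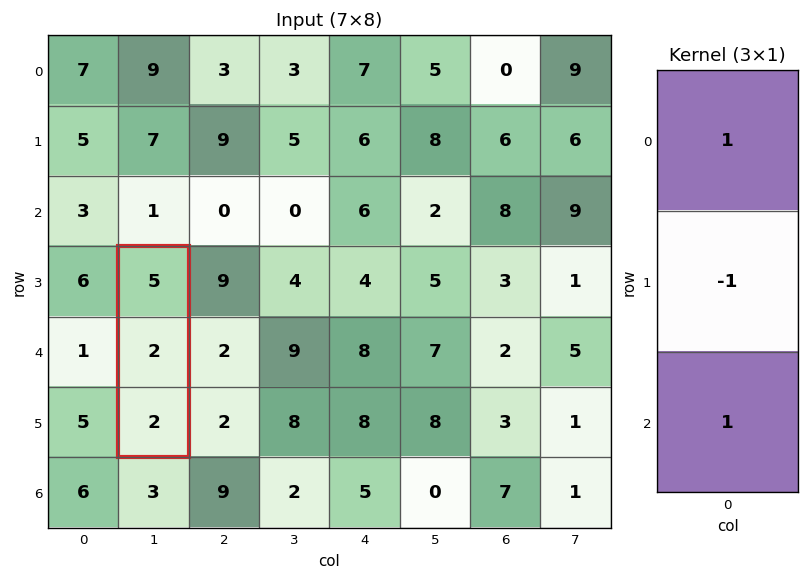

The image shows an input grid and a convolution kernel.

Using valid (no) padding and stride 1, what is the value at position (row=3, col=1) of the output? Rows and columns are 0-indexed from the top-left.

The receptive field on the input at this output position is [5 / 2 / 2]. Elementwise product with the kernel and sum: 5·1 + 2·-1 + 2·1.

5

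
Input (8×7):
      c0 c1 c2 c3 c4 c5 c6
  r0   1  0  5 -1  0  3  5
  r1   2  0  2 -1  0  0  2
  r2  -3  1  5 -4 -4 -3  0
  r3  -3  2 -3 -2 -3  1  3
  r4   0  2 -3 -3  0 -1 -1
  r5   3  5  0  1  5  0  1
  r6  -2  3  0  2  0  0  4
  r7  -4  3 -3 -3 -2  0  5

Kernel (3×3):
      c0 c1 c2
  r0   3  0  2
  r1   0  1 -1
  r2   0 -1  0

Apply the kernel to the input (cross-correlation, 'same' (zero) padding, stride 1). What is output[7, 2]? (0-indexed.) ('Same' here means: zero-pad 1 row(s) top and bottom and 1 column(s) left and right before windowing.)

13

The receptive field on the zero-padded input at this output position is [3 0 2 / 3 -3 -3 / 0 0 0]. Elementwise product with the kernel and sum: 3·3 + 2·2 + -3·1 + -3·-1 + 0·-1.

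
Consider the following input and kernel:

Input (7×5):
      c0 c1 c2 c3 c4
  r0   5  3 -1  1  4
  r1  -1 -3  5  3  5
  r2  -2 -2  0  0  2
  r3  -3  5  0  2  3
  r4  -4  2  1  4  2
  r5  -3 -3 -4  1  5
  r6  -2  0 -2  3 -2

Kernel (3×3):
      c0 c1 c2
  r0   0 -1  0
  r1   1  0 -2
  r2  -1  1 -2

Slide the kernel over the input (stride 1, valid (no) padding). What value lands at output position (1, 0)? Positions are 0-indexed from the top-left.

The receptive field on the input at this output position is [-1 -3 5 / -2 -2 0 / -3 5 0]. Elementwise product with the kernel and sum: -3·-1 + -2·1 + 0·-2 + -3·-1 + 5·1 + 0·-2.

9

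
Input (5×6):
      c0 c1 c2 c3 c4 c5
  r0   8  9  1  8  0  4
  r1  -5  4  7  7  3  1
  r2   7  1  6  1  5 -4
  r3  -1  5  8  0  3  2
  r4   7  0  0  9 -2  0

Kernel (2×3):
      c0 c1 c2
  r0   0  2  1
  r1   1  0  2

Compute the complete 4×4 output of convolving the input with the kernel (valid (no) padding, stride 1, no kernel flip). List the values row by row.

28 28 29 13
34 24 33 0
23 18 21 10
25 34 -1 17

Output[0,0]: The receptive field on the input at this output position is [8 9 1 / -5 4 7]. Elementwise product with the kernel and sum: 9·2 + 1·1 + -5·1 + 7·2.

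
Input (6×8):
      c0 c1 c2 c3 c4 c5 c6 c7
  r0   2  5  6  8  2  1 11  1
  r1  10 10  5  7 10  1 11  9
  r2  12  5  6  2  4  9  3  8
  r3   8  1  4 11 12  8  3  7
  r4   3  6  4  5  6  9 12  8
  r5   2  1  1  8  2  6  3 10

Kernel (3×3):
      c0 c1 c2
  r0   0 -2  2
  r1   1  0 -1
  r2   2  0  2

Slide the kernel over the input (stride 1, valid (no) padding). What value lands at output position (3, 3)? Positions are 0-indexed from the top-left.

The receptive field on the input at this output position is [11 12 8 / 5 6 9 / 8 2 6]. Elementwise product with the kernel and sum: 12·-2 + 8·2 + 5·1 + 9·-1 + 8·2 + 6·2.

16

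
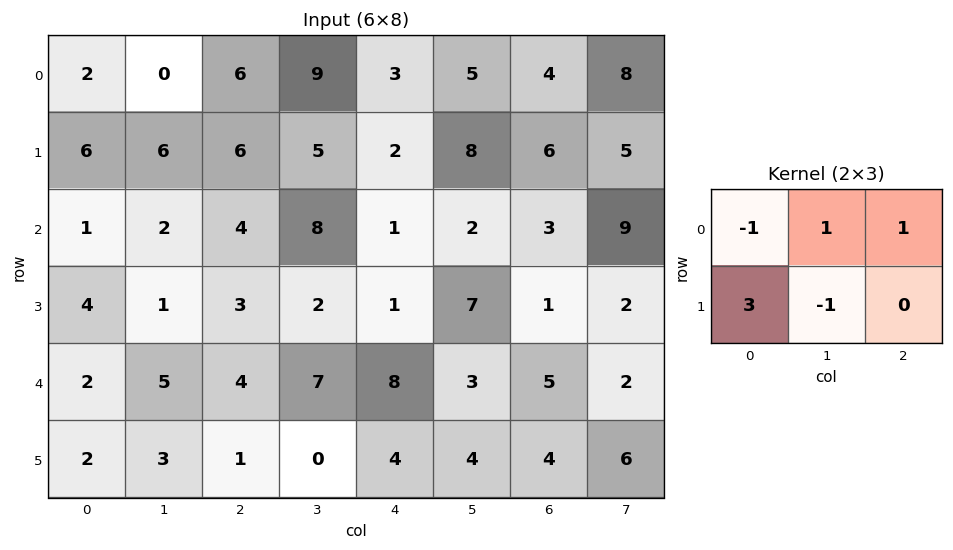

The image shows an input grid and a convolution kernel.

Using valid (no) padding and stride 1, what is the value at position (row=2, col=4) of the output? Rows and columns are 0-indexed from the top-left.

The receptive field on the input at this output position is [1 2 3 / 1 7 1]. Elementwise product with the kernel and sum: 1·-1 + 2·1 + 3·1 + 1·3 + 7·-1.

0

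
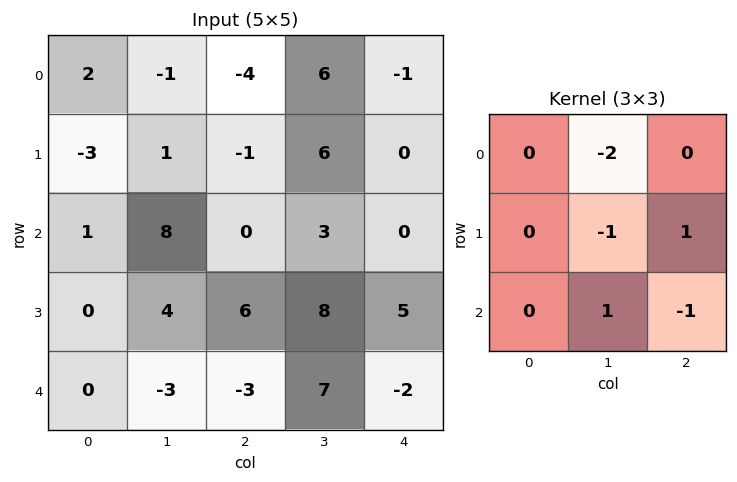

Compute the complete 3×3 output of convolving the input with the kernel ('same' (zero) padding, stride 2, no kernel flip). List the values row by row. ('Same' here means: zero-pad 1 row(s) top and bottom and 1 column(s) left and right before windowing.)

-7 3 1
9 3 5
-3 -2 -8

Output[0,0]: The receptive field on the zero-padded input at this output position is [0 0 0 / 0 2 -1 / 0 -3 1]. Elementwise product with the kernel and sum: 0·-2 + 2·-1 + -1·1 + -3·1 + 1·-1.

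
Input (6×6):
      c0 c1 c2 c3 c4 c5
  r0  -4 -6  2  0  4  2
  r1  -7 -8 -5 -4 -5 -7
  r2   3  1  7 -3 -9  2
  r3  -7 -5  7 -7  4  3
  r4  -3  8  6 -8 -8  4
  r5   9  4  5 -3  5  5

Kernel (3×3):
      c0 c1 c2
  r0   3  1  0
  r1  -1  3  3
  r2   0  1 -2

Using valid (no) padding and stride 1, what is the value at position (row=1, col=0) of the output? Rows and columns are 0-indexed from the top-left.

The receptive field on the input at this output position is [-7 -8 -5 / 3 1 7 / -7 -5 7]. Elementwise product with the kernel and sum: -7·3 + -8·1 + 3·-1 + 1·3 + 7·3 + -5·1 + 7·-2.

-27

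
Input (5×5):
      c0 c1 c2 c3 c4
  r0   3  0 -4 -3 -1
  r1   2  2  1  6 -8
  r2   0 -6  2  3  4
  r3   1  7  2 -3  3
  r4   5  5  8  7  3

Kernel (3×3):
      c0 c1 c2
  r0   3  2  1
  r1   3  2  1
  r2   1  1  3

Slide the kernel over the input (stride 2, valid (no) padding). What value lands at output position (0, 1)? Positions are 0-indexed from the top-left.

The receptive field on the input at this output position is [-4 -3 -1 / 1 6 -8 / 2 3 4]. Elementwise product with the kernel and sum: -4·3 + -3·2 + -1·1 + 1·3 + 6·2 + -8·1 + 2·1 + 3·1 + 4·3.

5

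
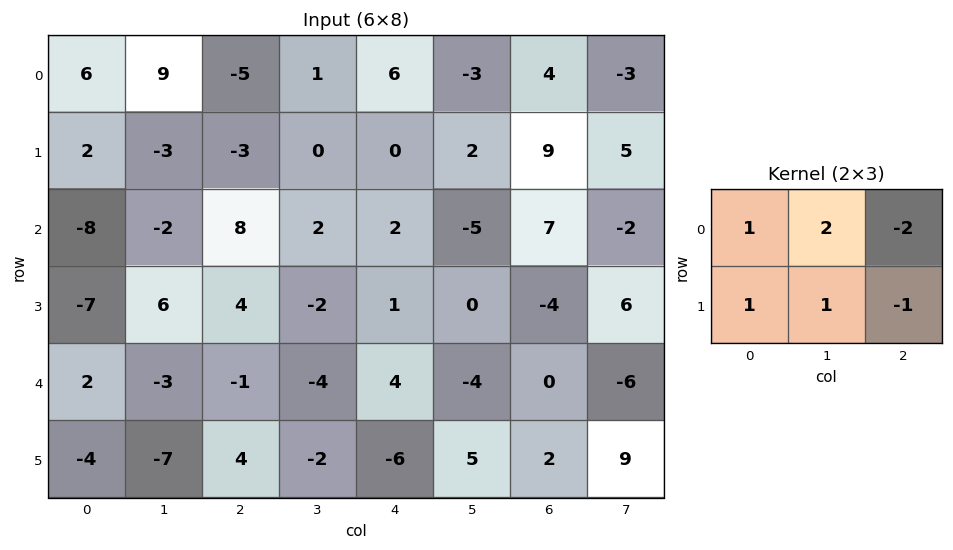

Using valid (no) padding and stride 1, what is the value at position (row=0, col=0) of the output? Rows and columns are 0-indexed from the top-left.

36

The receptive field on the input at this output position is [6 9 -5 / 2 -3 -3]. Elementwise product with the kernel and sum: 6·1 + 9·2 + -5·-2 + 2·1 + -3·1 + -3·-1.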